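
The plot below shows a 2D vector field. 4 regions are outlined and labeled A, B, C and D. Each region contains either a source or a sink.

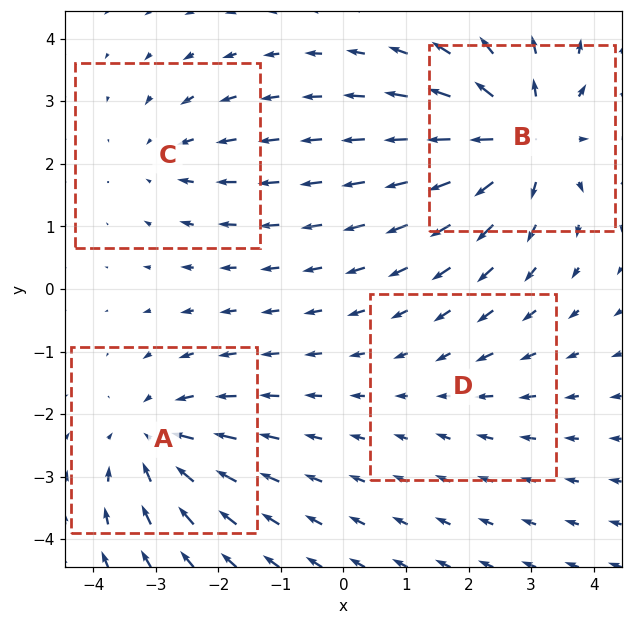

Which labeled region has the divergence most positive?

Divergence at each region's feature centre — A: about -5, B: about +7, C: about -3, D: about -2. Region B is most positive.

B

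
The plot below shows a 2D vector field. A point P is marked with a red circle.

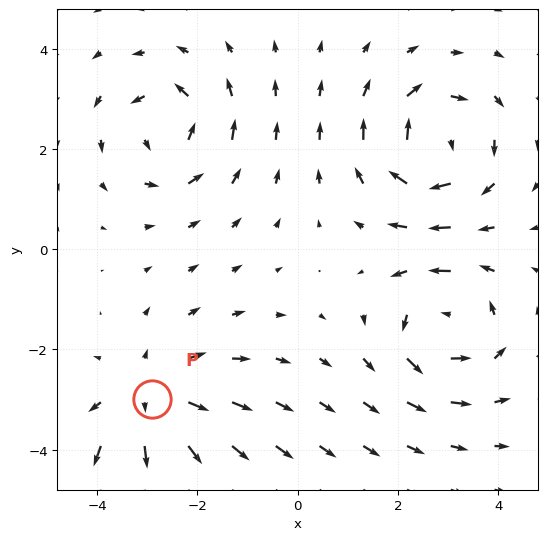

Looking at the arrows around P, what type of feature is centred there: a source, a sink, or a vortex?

source

At P (-2.9, -3.0) the arrows spread outward. Divergence about +4, curl ≈0 — positive divergence with near-zero curl is a source.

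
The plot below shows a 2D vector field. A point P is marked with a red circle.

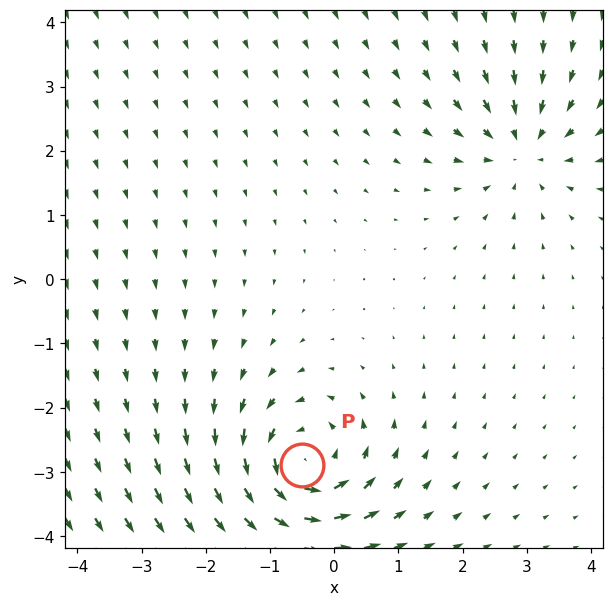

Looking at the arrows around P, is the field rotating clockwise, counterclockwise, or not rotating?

counterclockwise

Near P at (-0.5, -2.9) the arrows circulate counterclockwise. The curl (z-component) there is about +5; positive curl means counterclockwise rotation.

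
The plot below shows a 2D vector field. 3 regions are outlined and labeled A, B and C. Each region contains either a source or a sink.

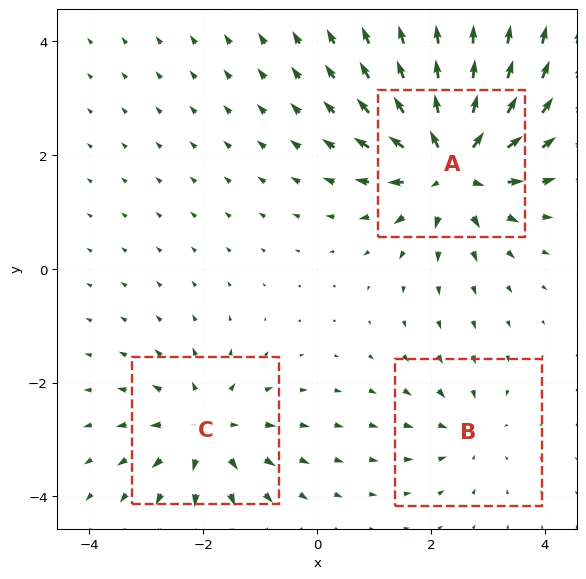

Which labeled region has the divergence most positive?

Divergence at each region's feature centre — A: about +6, B: about -2, C: about +4. Region A is most positive.

A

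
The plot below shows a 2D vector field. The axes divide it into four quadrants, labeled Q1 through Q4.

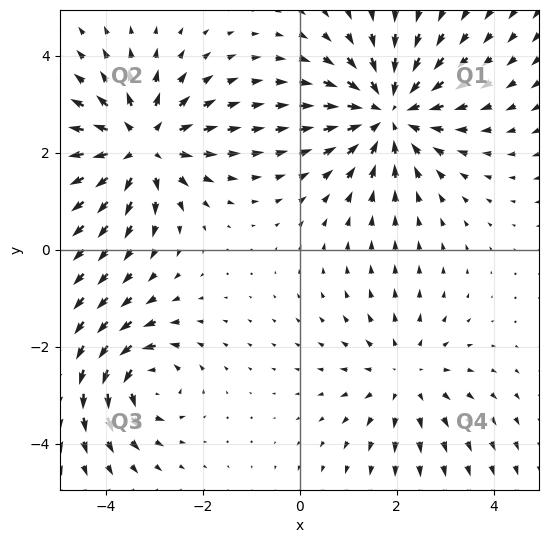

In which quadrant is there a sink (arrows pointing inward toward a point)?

The sink sits at approximately (1.8, 2.8), which lies in quadrant Q1. The divergence there is about -4, negative as expected for a sink.

Q1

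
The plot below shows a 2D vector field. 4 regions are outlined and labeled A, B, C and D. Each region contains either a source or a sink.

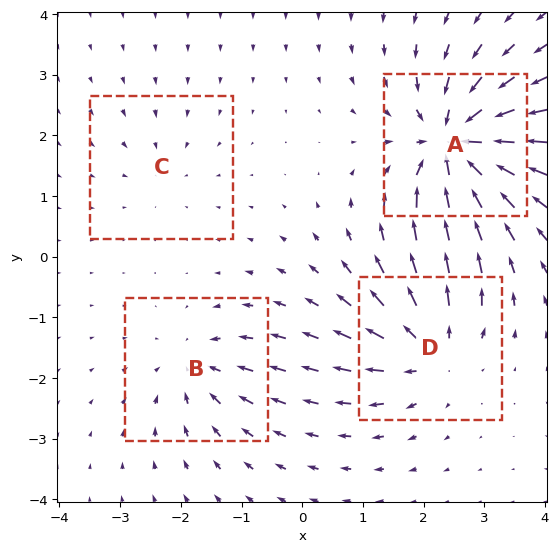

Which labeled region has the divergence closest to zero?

C

Divergence at each region's feature centre — A: about -9, B: about -4, C: about -2, D: about +6. Region C is closest to zero.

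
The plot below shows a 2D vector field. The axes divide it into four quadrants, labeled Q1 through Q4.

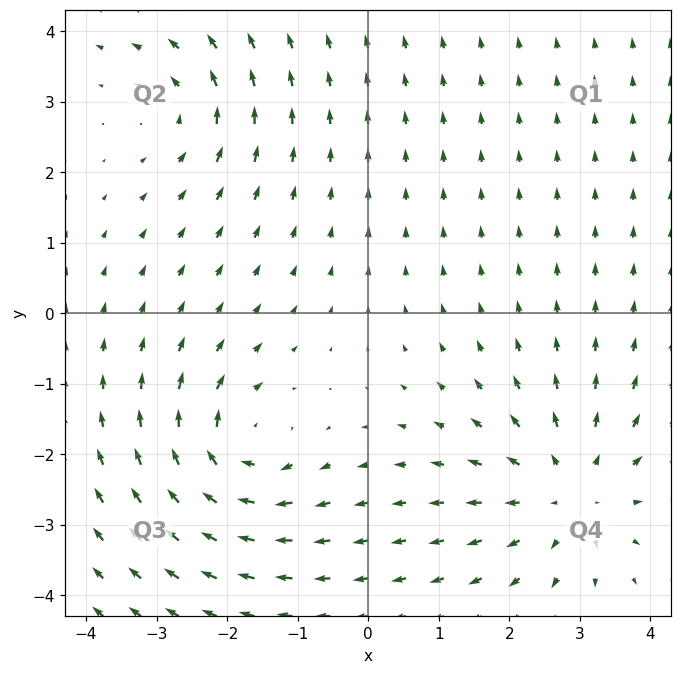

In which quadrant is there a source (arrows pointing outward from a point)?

The source sits at approximately (2.9, -2.5), which lies in quadrant Q4. The divergence there is about +4, positive as expected for a source.

Q4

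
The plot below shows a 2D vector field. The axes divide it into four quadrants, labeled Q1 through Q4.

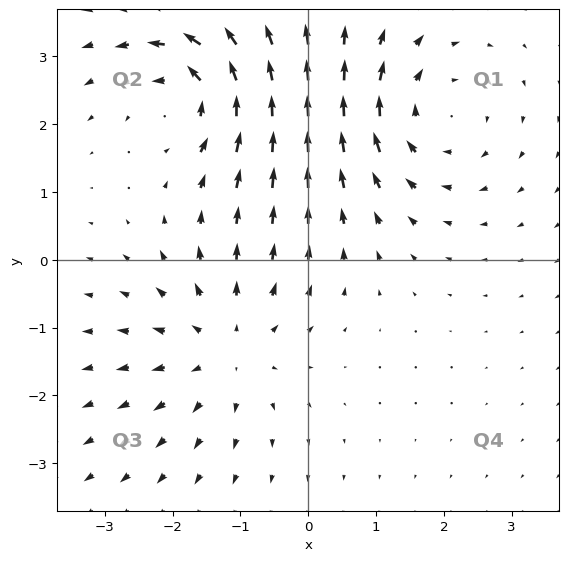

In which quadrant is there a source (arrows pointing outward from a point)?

The source sits at approximately (-1.2, -1.3), which lies in quadrant Q3. The divergence there is about +3, positive as expected for a source.

Q3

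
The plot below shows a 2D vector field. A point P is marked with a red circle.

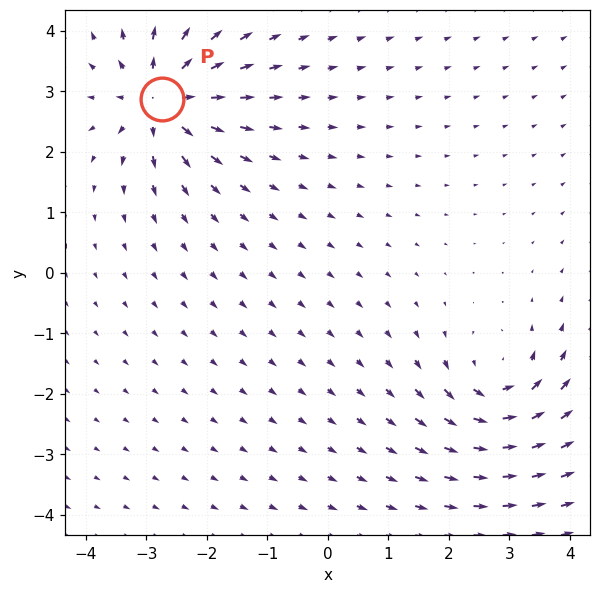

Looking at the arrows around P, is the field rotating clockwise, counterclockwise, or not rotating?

Near P at (-2.7, 2.9) the arrows show no circulation. The curl there is ≈0.

not rotating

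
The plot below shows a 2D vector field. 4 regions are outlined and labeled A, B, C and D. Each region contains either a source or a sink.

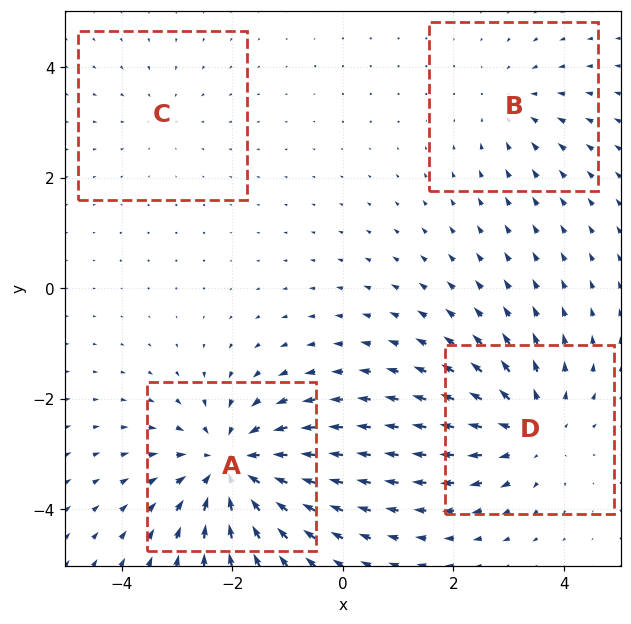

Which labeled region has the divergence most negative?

Divergence at each region's feature centre — A: about -6, B: about -3, C: about -2, D: about +5. Region A is most negative.

A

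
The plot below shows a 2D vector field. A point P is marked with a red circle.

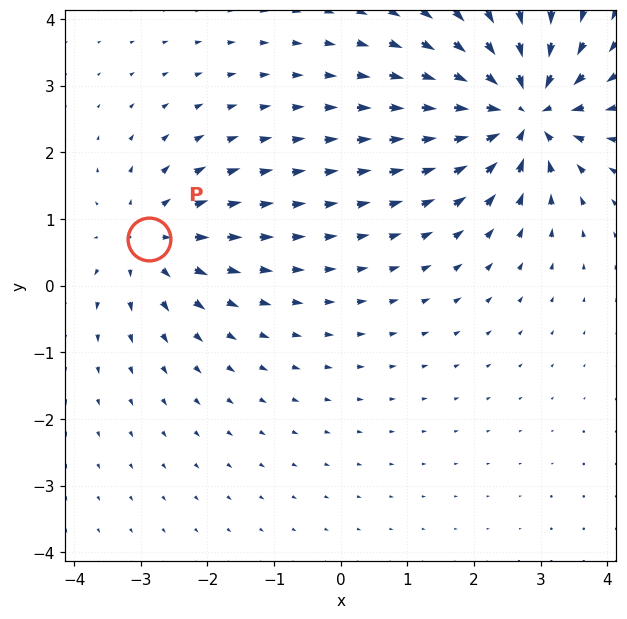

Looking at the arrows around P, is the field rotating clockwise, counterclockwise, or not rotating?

Near P at (-2.9, 0.7) the arrows show no circulation. The curl there is ≈0.

not rotating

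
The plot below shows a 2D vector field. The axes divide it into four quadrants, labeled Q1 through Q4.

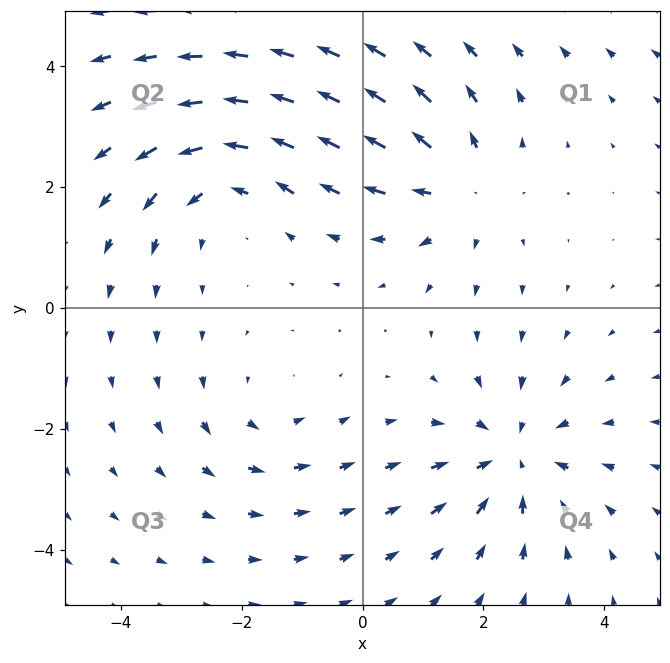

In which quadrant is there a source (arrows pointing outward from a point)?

The source sits at approximately (1.6, 2.0), which lies in quadrant Q1. The divergence there is about +4, positive as expected for a source.

Q1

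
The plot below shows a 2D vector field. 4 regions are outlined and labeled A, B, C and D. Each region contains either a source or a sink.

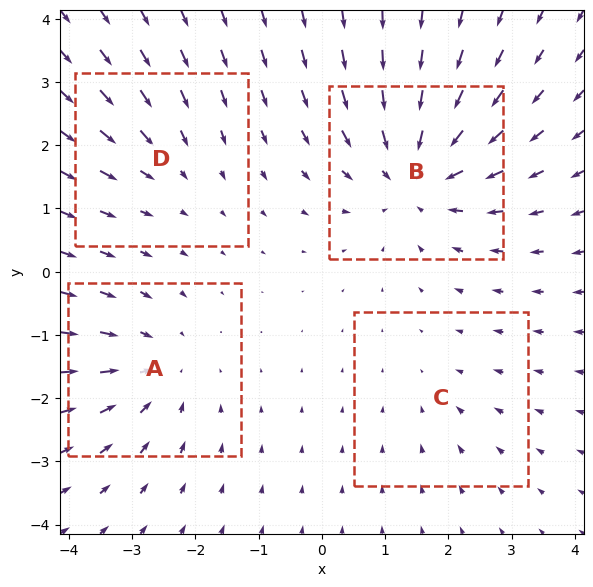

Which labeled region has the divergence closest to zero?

C

Divergence at each region's feature centre — A: about -4, B: about -6, C: about -2, D: about -3. Region C is closest to zero.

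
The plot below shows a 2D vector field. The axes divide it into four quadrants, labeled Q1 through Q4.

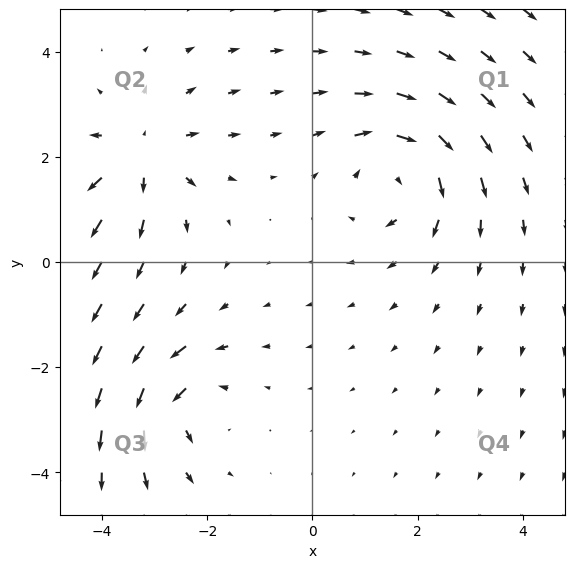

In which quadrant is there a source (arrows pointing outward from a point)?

Q2

The source sits at approximately (-3.3, 2.0), which lies in quadrant Q2. The divergence there is about +4, positive as expected for a source.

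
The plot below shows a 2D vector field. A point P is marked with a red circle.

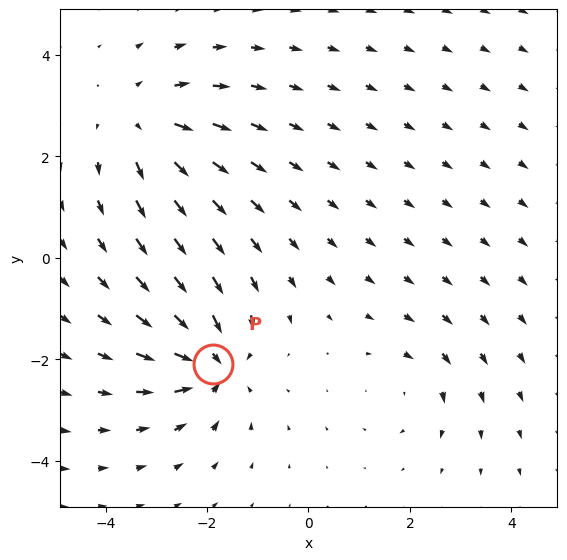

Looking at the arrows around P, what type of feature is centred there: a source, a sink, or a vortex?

sink

At P (-1.9, -2.1) the arrows converge inward. Divergence about -6, curl ≈0 — negative divergence with near-zero curl is a sink.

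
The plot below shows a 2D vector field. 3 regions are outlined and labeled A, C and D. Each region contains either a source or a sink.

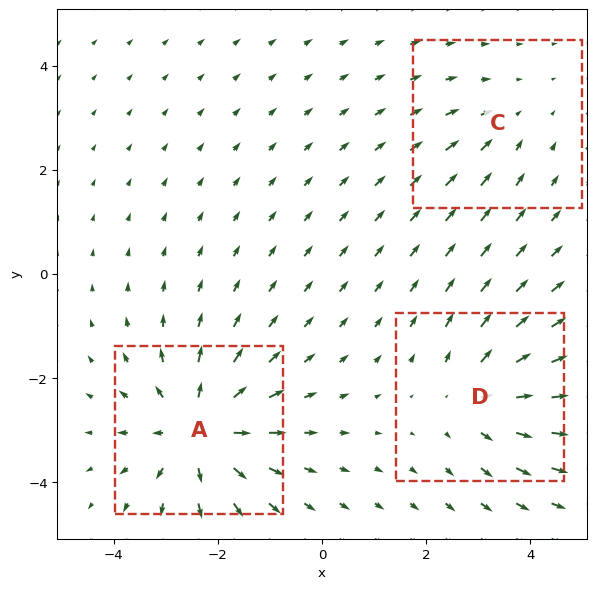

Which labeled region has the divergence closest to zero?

C

Divergence at each region's feature centre — A: about +5, C: about -2, D: about +3. Region C is closest to zero.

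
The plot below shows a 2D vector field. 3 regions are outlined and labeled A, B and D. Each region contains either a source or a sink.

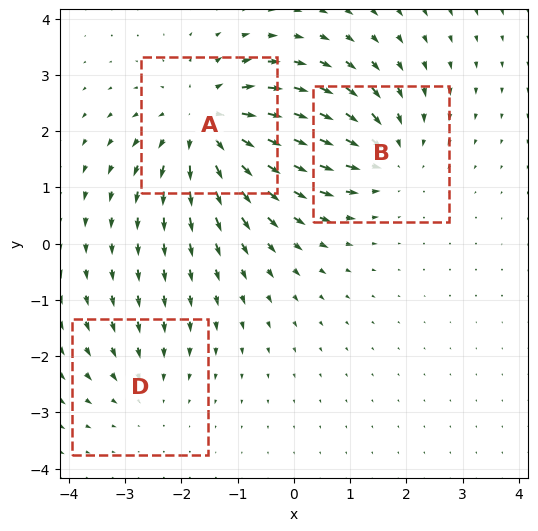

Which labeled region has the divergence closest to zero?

Divergence at each region's feature centre — A: about +4, B: about -3, D: about -2. Region D is closest to zero.

D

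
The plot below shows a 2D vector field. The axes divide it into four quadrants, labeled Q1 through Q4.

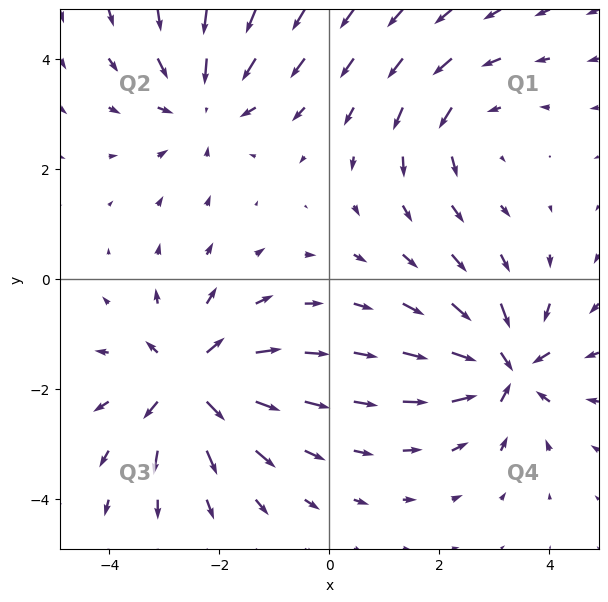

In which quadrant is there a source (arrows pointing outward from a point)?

The source sits at approximately (-2.5, -1.9), which lies in quadrant Q3. The divergence there is about +5, positive as expected for a source.

Q3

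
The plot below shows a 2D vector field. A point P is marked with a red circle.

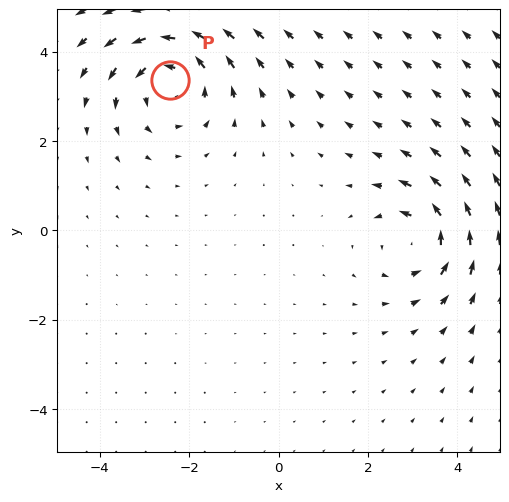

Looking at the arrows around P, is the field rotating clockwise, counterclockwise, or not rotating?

counterclockwise

Near P at (-2.4, 3.4) the arrows circulate counterclockwise. The curl (z-component) there is about +3; positive curl means counterclockwise rotation.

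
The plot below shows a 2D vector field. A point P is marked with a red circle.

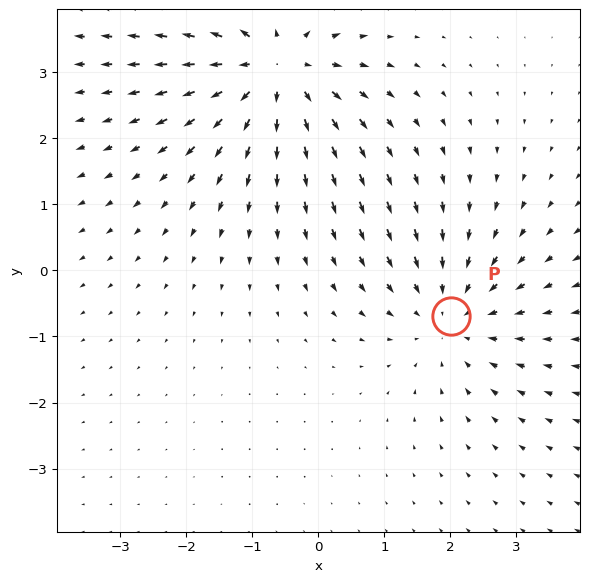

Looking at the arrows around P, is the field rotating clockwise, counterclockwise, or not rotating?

Near P at (2.0, -0.7) the arrows show no circulation. The curl there is ≈0.

not rotating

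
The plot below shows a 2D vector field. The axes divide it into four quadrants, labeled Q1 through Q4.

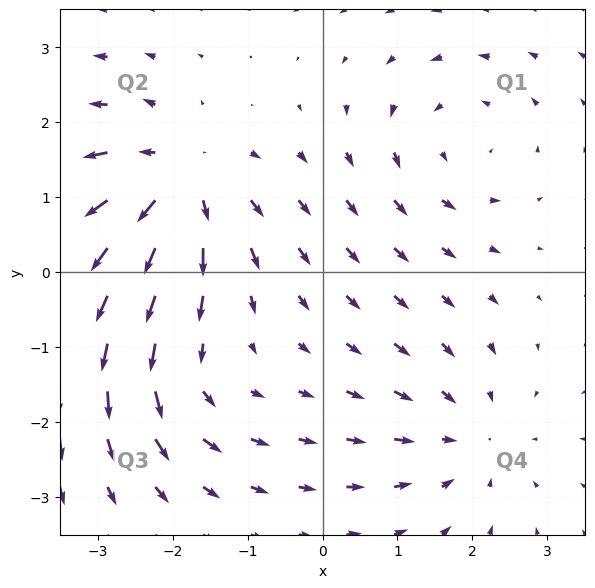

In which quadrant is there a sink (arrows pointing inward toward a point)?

Q4

The sink sits at approximately (1.9, -2.2), which lies in quadrant Q4. The divergence there is about -3, negative as expected for a sink.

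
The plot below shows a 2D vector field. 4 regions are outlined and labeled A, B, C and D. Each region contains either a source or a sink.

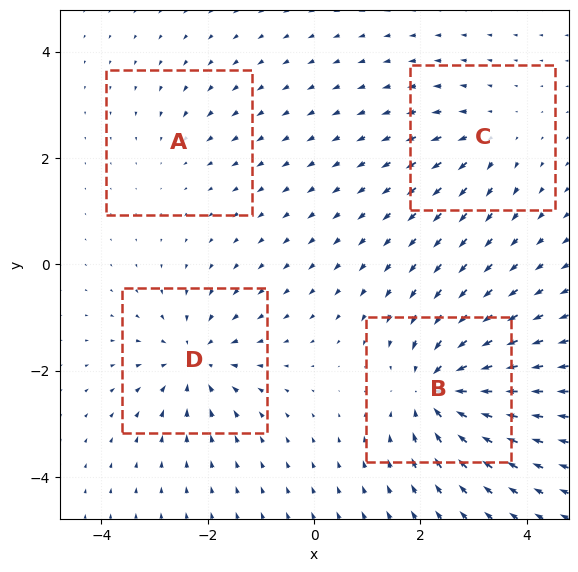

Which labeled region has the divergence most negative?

Divergence at each region's feature centre — A: about -2, B: about -8, C: about +4, D: about -6. Region B is most negative.

B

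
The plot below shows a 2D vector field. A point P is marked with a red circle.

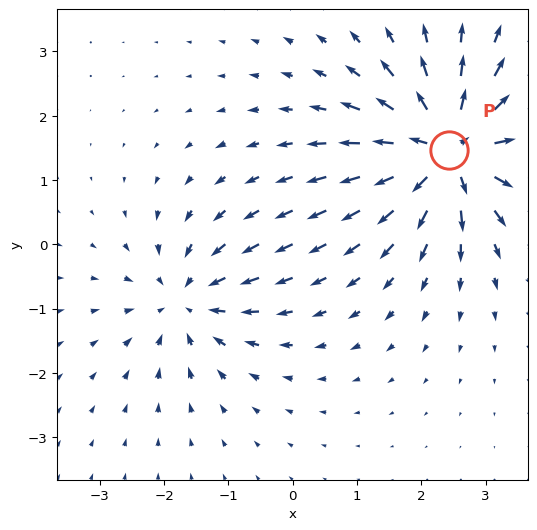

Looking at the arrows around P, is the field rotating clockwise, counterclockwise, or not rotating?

not rotating

Near P at (2.4, 1.5) the arrows show no circulation. The curl there is ≈0.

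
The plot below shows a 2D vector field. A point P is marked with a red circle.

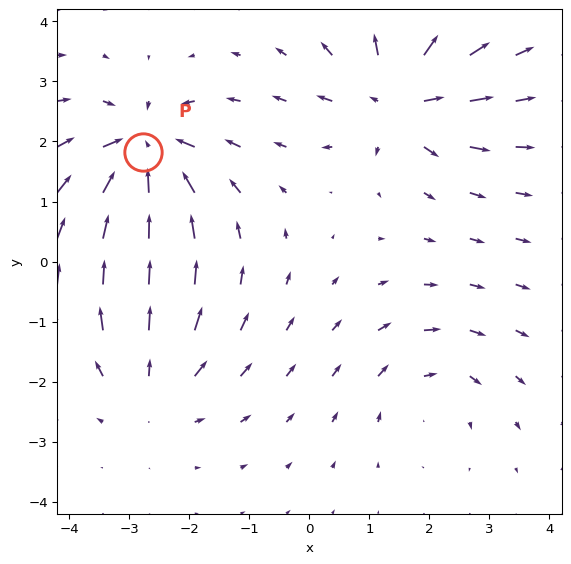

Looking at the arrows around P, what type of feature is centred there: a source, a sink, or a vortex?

sink

At P (-2.8, 1.8) the arrows converge inward. Divergence about -7, curl ≈0 — negative divergence with near-zero curl is a sink.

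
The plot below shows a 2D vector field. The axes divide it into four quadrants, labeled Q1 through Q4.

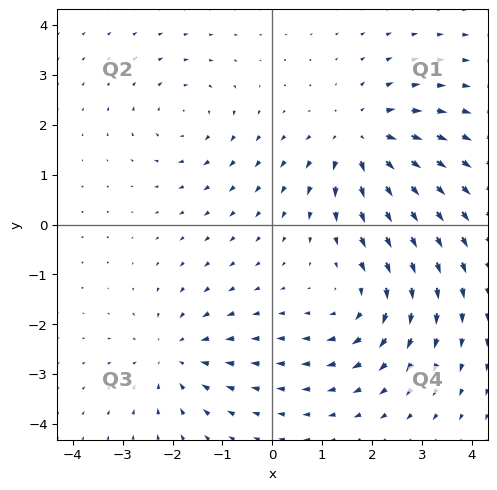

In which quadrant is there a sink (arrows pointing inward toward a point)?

The sink sits at approximately (-1.9, -2.6), which lies in quadrant Q3. The divergence there is about -3, negative as expected for a sink.

Q3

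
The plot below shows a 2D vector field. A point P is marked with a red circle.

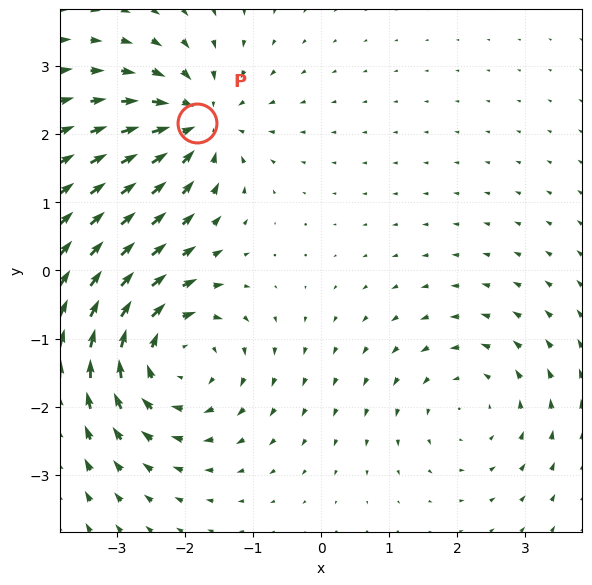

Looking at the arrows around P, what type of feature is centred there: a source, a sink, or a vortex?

At P (-1.8, 2.2) the arrows converge inward. Divergence about -4, curl ≈0 — negative divergence with near-zero curl is a sink.

sink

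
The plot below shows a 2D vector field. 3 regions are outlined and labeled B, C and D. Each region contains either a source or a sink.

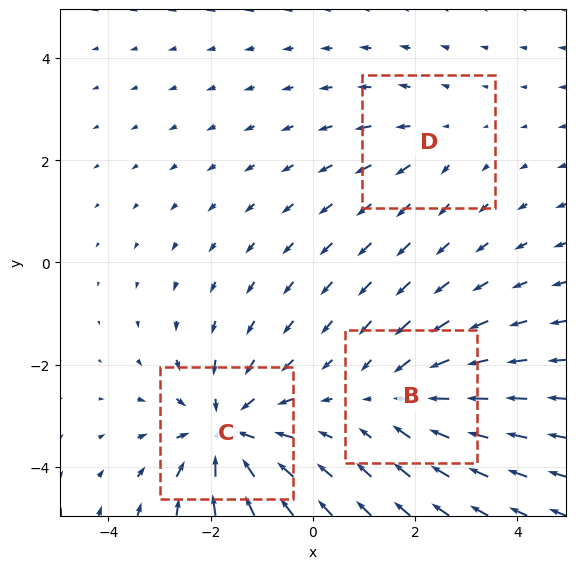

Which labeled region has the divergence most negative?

C

Divergence at each region's feature centre — B: about -3, C: about -4, D: about +2. Region C is most negative.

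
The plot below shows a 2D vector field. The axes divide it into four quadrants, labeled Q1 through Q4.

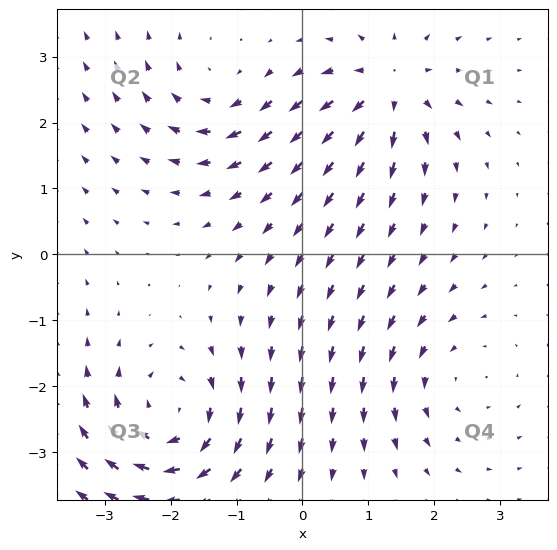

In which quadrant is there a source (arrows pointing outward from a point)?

Q1

The source sits at approximately (1.3, 2.5), which lies in quadrant Q1. The divergence there is about +5, positive as expected for a source.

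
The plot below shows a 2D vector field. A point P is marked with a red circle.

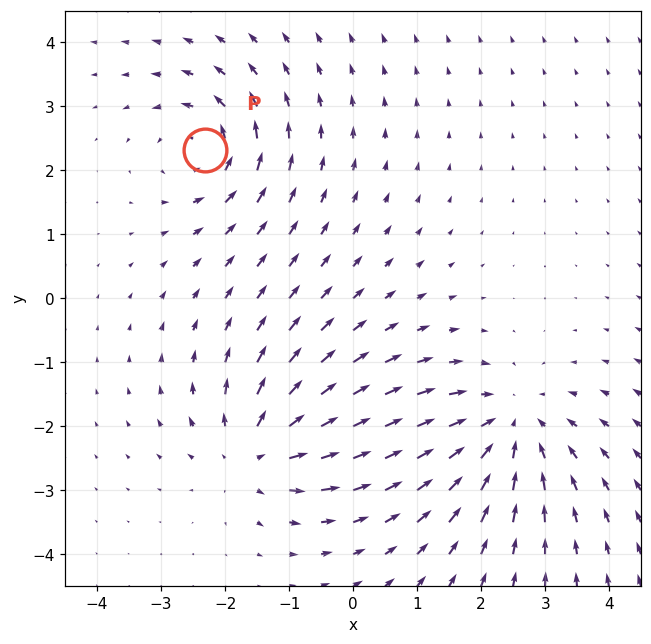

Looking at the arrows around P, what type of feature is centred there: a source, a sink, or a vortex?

vortex

At P (-2.3, 2.3) the arrows circulate counterclockwise. Divergence ≈0, curl about +4 — near-zero divergence with nonzero curl is a vortex.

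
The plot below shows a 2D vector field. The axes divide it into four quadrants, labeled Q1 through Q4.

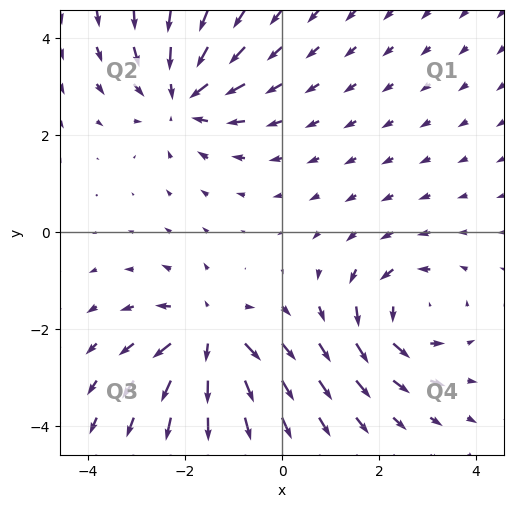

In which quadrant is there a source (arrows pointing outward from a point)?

Q3

The source sits at approximately (-1.5, -2.1), which lies in quadrant Q3. The divergence there is about +4, positive as expected for a source.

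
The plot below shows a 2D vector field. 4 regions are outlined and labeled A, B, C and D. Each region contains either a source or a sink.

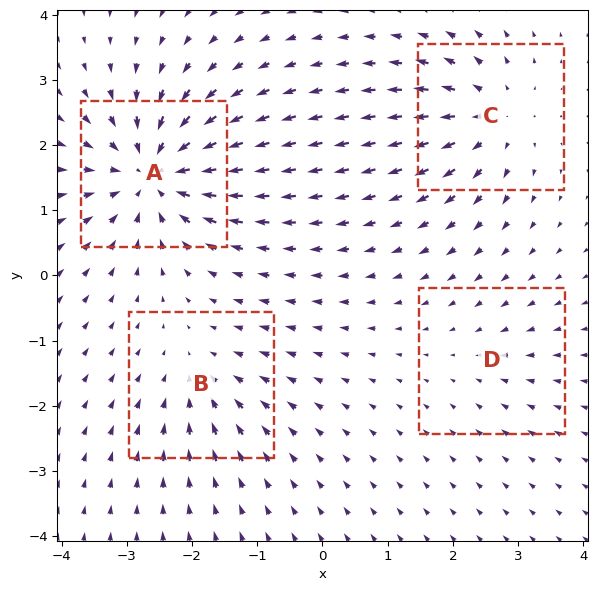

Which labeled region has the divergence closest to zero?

Divergence at each region's feature centre — A: about -8, B: about -3, C: about +5, D: about -2. Region D is closest to zero.

D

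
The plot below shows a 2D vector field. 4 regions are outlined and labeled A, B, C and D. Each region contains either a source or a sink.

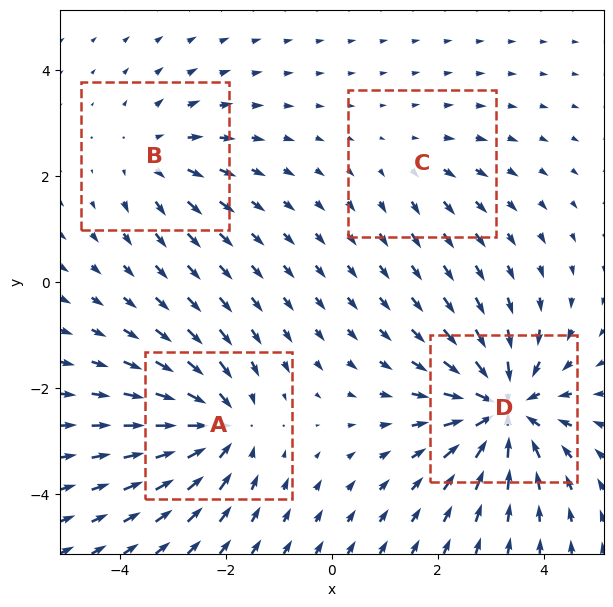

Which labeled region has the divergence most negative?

Divergence at each region's feature centre — A: about -5, B: about +3, C: about +2, D: about -7. Region D is most negative.

D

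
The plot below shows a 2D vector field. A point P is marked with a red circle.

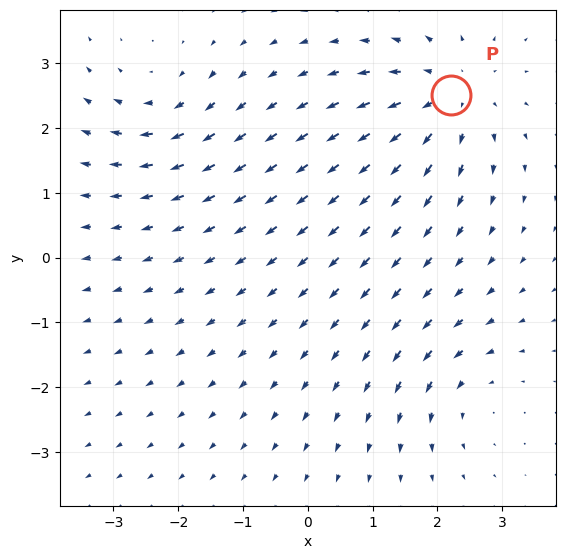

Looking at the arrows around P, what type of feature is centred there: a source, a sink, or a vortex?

source

At P (2.2, 2.5) the arrows spread outward. Divergence about +4, curl ≈0 — positive divergence with near-zero curl is a source.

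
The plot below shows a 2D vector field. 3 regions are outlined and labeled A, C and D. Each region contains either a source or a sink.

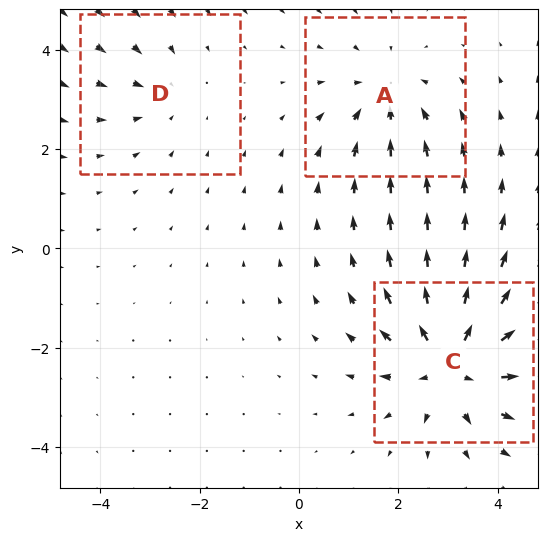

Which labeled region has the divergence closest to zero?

D

Divergence at each region's feature centre — A: about -3, C: about +5, D: about -2. Region D is closest to zero.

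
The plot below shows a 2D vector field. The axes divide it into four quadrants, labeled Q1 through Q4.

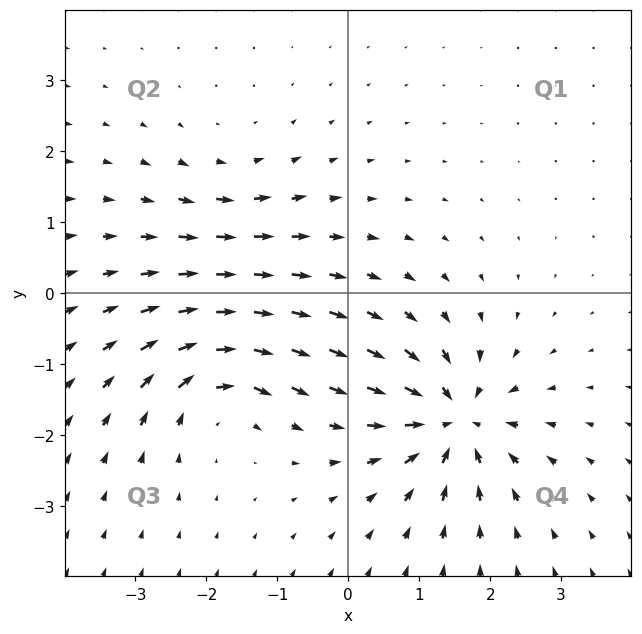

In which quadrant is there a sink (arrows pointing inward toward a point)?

Q4

The sink sits at approximately (1.5, -1.8), which lies in quadrant Q4. The divergence there is about -7, negative as expected for a sink.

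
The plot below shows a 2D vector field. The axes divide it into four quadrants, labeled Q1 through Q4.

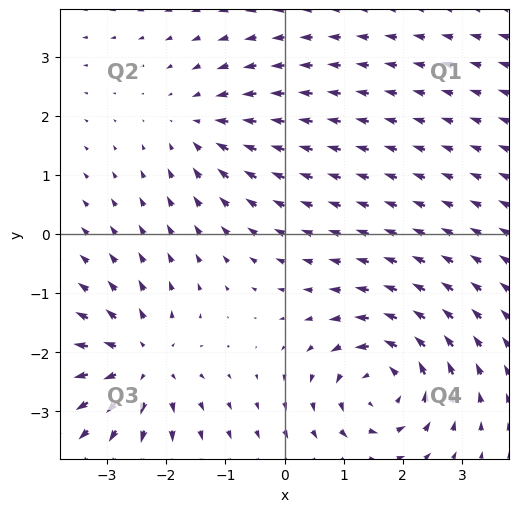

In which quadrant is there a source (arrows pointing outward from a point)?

The source sits at approximately (-2.4, -2.2), which lies in quadrant Q3. The divergence there is about +5, positive as expected for a source.

Q3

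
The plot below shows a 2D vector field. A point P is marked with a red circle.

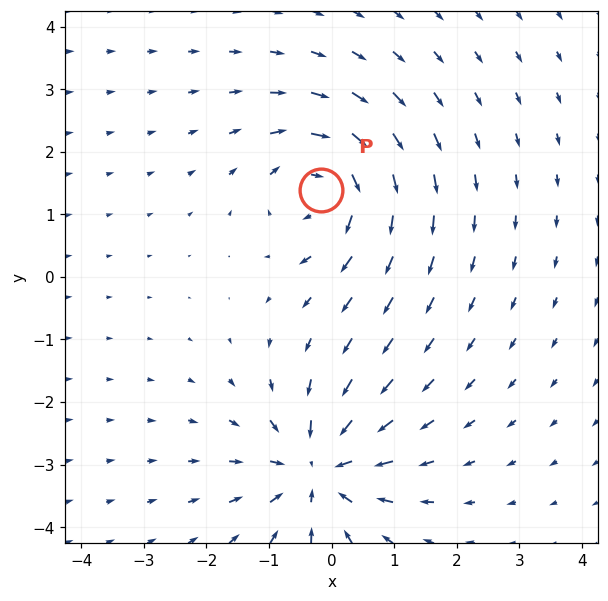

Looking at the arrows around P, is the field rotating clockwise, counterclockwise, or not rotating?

clockwise

Near P at (-0.2, 1.4) the arrows circulate clockwise. The curl (z-component) there is about -5; negative curl means clockwise rotation.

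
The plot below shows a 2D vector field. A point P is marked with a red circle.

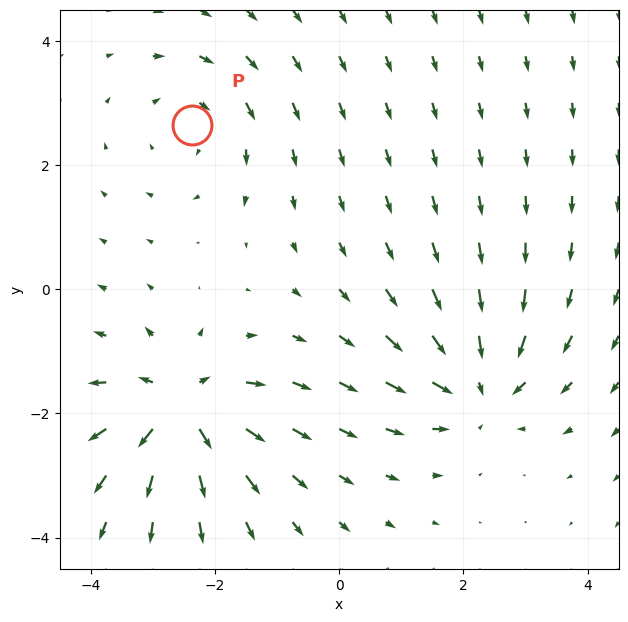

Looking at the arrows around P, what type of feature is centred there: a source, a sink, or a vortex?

At P (-2.4, 2.6) the arrows circulate clockwise. Divergence ≈0, curl about -3 — near-zero divergence with nonzero curl is a vortex.

vortex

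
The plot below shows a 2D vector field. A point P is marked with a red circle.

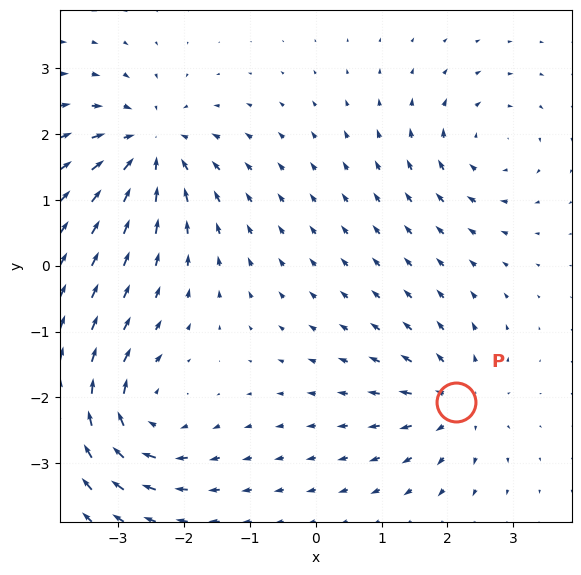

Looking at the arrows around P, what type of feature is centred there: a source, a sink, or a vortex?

At P (2.1, -2.1) the arrows spread outward. Divergence about +5, curl ≈0 — positive divergence with near-zero curl is a source.

source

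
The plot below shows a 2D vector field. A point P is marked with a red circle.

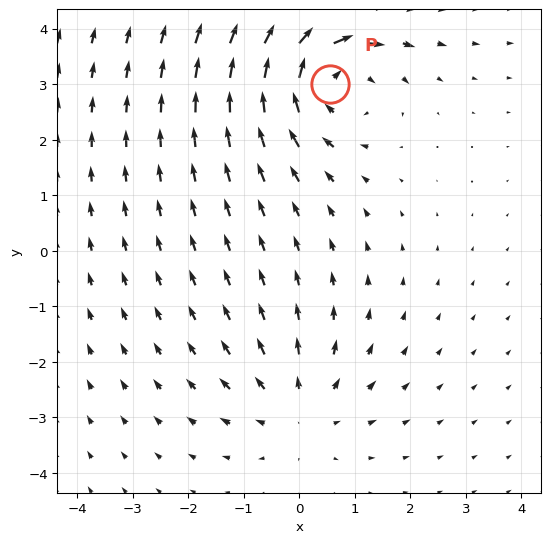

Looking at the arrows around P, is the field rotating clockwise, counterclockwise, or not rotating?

Near P at (0.6, 3.0) the arrows circulate clockwise. The curl (z-component) there is about -4; negative curl means clockwise rotation.

clockwise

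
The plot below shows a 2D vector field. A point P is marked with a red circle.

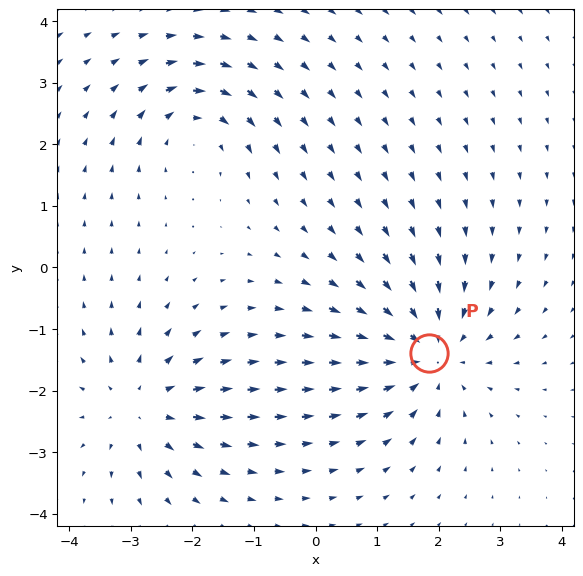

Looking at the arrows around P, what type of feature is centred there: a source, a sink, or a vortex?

At P (1.8, -1.4) the arrows converge inward. Divergence about -5, curl ≈0 — negative divergence with near-zero curl is a sink.

sink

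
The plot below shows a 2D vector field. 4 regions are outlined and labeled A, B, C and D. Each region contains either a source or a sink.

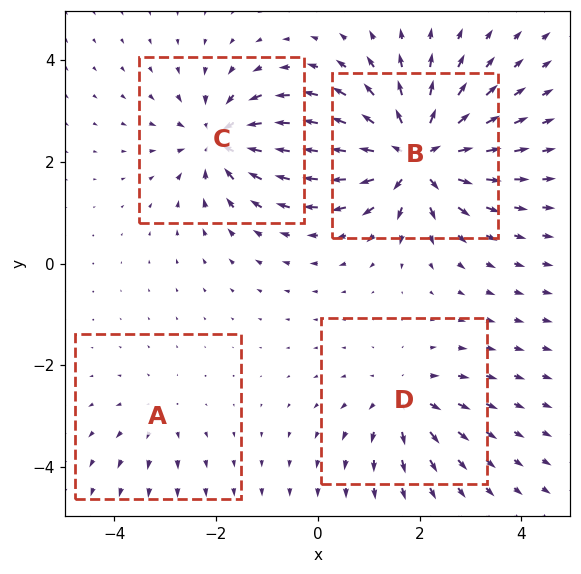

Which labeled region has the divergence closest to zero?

Divergence at each region's feature centre — A: about +3, B: about +9, C: about -6, D: about +4. Region A is closest to zero.

A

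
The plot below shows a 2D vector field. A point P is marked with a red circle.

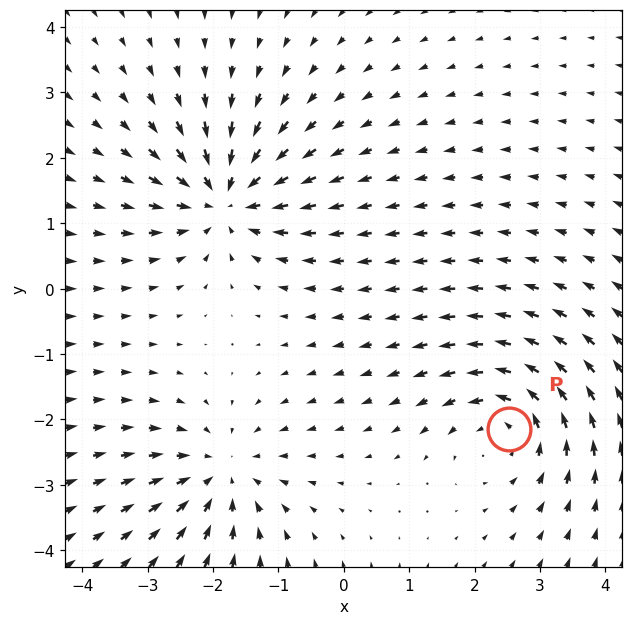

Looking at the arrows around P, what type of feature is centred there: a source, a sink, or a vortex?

vortex

At P (2.5, -2.1) the arrows circulate counterclockwise. Divergence ≈0, curl about +4 — near-zero divergence with nonzero curl is a vortex.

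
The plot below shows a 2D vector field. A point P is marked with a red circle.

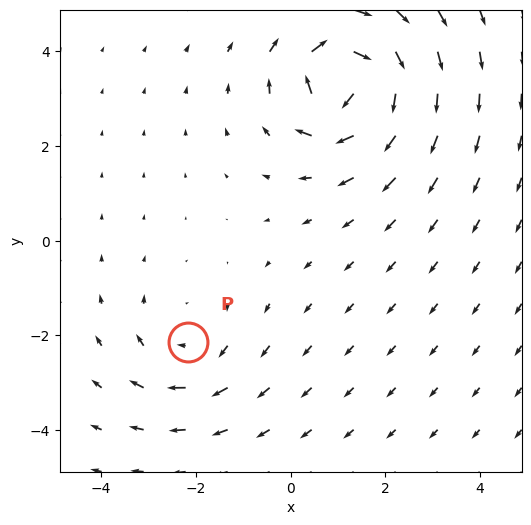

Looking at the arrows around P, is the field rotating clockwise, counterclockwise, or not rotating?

clockwise

Near P at (-2.2, -2.1) the arrows circulate clockwise. The curl (z-component) there is about -2; negative curl means clockwise rotation.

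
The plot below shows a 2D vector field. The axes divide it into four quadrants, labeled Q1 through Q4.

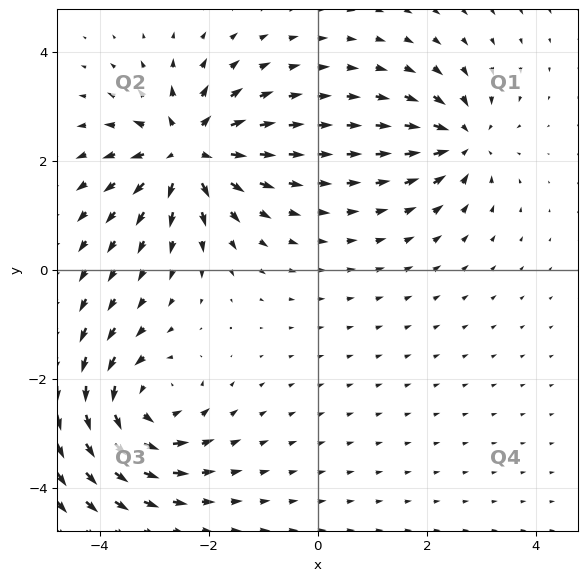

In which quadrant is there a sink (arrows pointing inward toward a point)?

Q1

The sink sits at approximately (2.6, 2.4), which lies in quadrant Q1. The divergence there is about -4, negative as expected for a sink.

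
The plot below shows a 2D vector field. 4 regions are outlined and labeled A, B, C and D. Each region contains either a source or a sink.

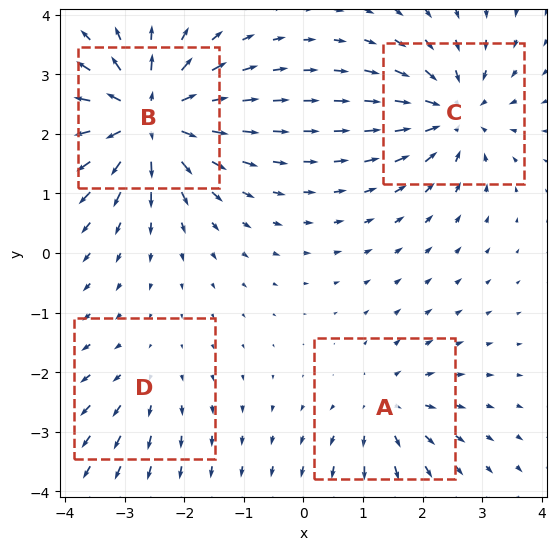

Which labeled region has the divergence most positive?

Divergence at each region's feature centre — A: about +4, B: about +8, C: about -6, D: about +3. Region B is most positive.

B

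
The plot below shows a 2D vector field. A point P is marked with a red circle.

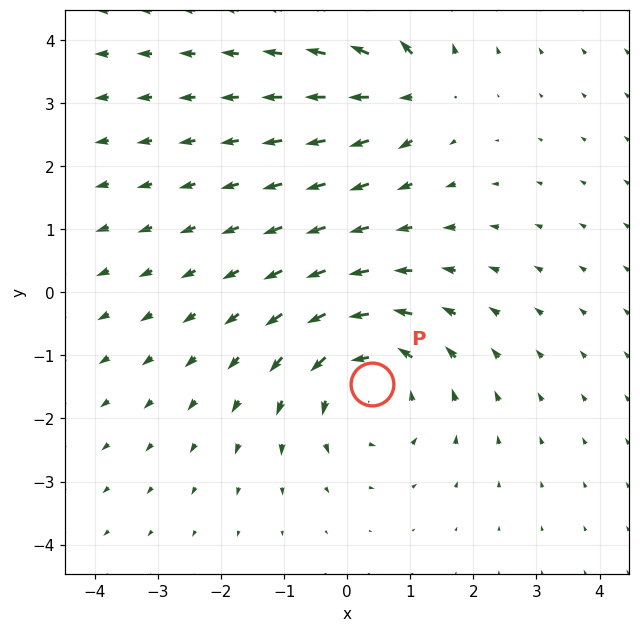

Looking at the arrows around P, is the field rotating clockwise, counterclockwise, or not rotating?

Near P at (0.4, -1.5) the arrows circulate counterclockwise. The curl (z-component) there is about +4; positive curl means counterclockwise rotation.

counterclockwise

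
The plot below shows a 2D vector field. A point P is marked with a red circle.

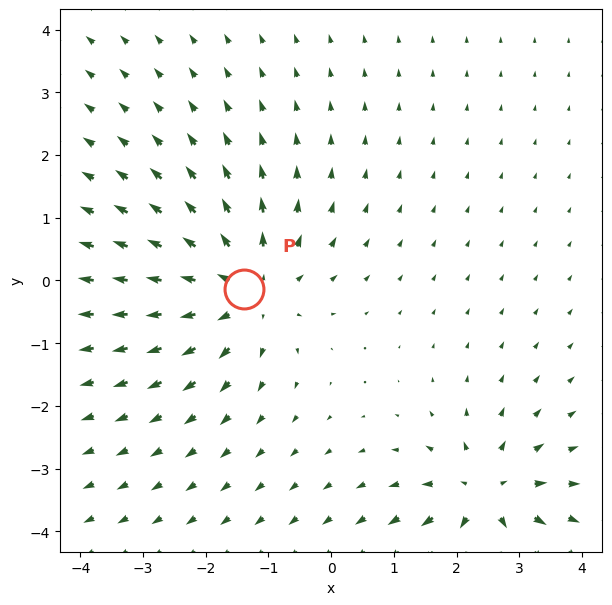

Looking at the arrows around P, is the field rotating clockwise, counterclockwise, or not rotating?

not rotating

Near P at (-1.4, -0.1) the arrows show no circulation. The curl there is ≈0.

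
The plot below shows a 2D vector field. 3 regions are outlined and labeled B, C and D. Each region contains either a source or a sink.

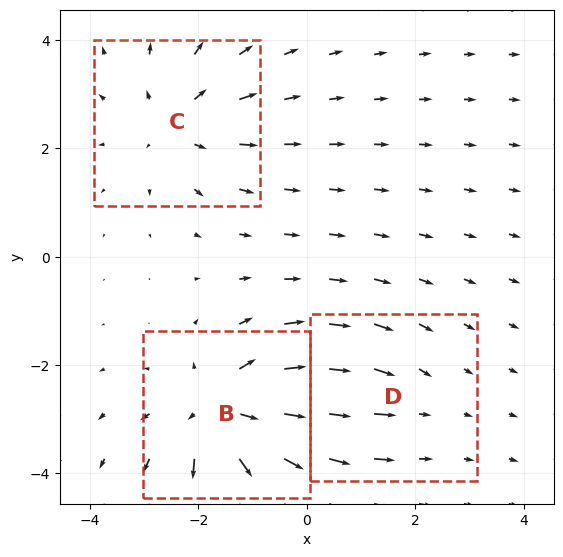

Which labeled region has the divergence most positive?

Divergence at each region's feature centre — B: about +4, C: about +3, D: about -2. Region B is most positive.

B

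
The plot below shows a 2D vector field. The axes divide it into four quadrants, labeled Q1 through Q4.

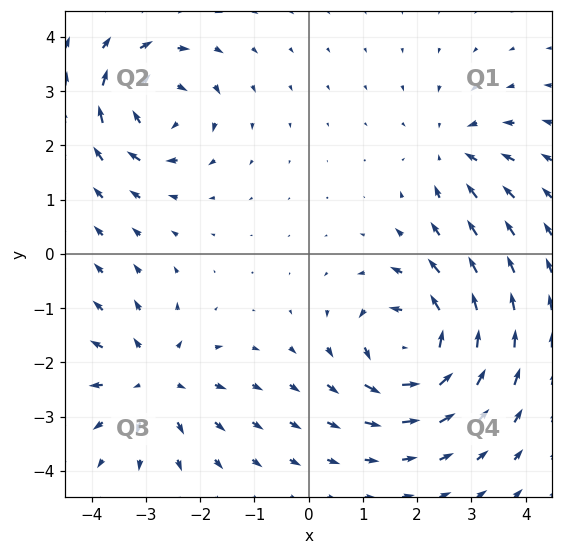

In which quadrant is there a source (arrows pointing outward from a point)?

The source sits at approximately (-2.9, -2.3), which lies in quadrant Q3. The divergence there is about +4, positive as expected for a source.

Q3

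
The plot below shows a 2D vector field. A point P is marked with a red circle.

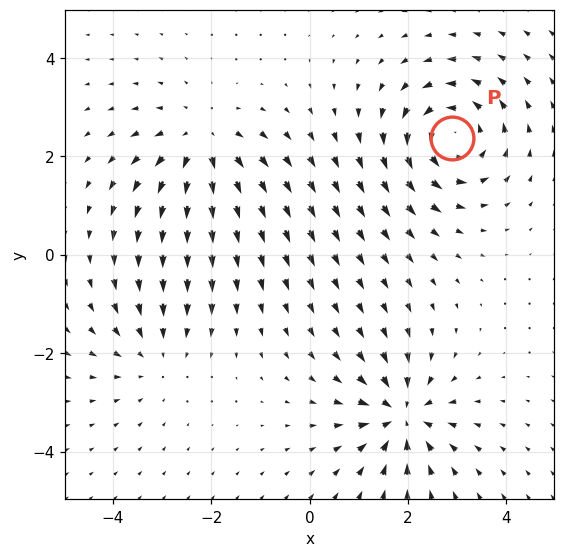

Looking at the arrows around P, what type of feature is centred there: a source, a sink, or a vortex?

vortex

At P (2.9, 2.4) the arrows circulate counterclockwise. Divergence ≈0, curl about +5 — near-zero divergence with nonzero curl is a vortex.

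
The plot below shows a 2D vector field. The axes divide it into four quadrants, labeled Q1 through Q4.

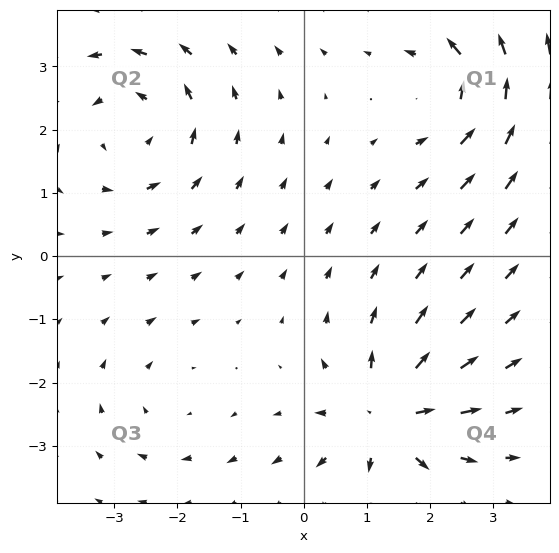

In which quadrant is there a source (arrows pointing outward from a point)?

Q4

The source sits at approximately (1.3, -2.5), which lies in quadrant Q4. The divergence there is about +6, positive as expected for a source.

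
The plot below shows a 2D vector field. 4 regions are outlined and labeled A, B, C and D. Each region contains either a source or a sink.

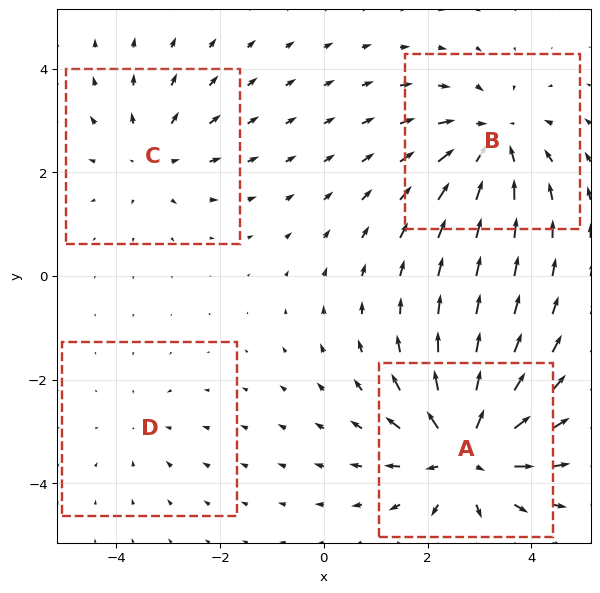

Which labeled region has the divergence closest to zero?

D

Divergence at each region's feature centre — A: about +6, B: about -4, C: about +3, D: about -2. Region D is closest to zero.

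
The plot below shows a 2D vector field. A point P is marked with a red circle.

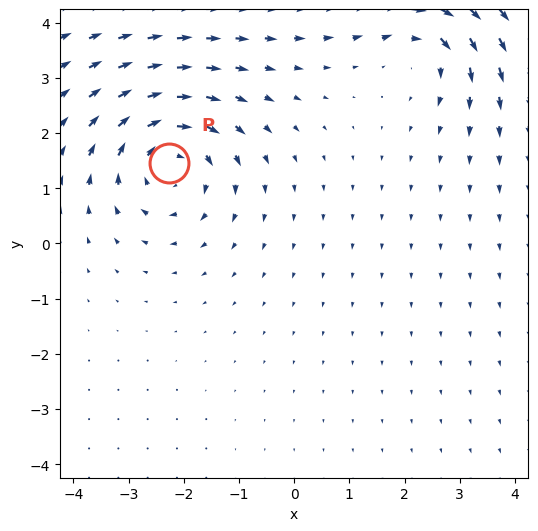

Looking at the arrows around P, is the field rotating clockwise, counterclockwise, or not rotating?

Near P at (-2.3, 1.5) the arrows circulate clockwise. The curl (z-component) there is about -5; negative curl means clockwise rotation.

clockwise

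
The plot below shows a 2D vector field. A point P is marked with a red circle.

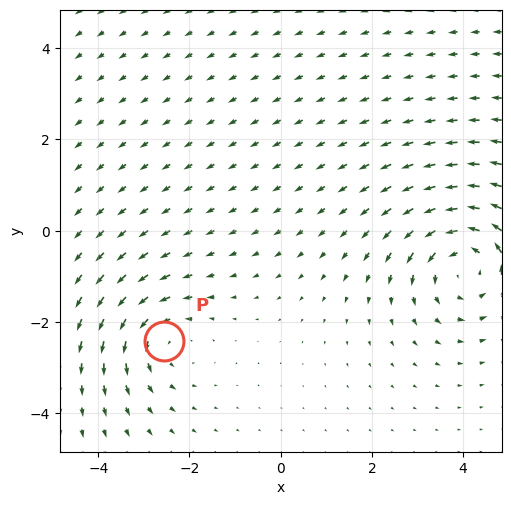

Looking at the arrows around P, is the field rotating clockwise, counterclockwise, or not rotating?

Near P at (-2.6, -2.4) the arrows circulate counterclockwise. The curl (z-component) there is about +3; positive curl means counterclockwise rotation.

counterclockwise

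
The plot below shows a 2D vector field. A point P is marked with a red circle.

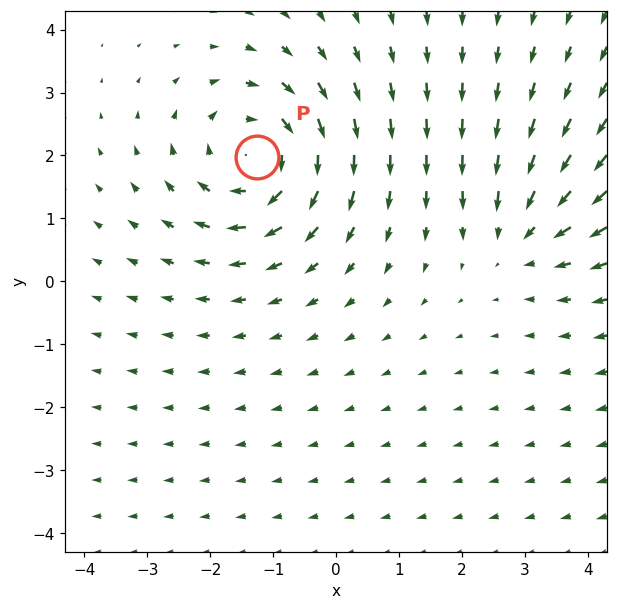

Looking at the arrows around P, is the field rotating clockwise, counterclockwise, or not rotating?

Near P at (-1.3, 2.0) the arrows circulate clockwise. The curl (z-component) there is about -4; negative curl means clockwise rotation.

clockwise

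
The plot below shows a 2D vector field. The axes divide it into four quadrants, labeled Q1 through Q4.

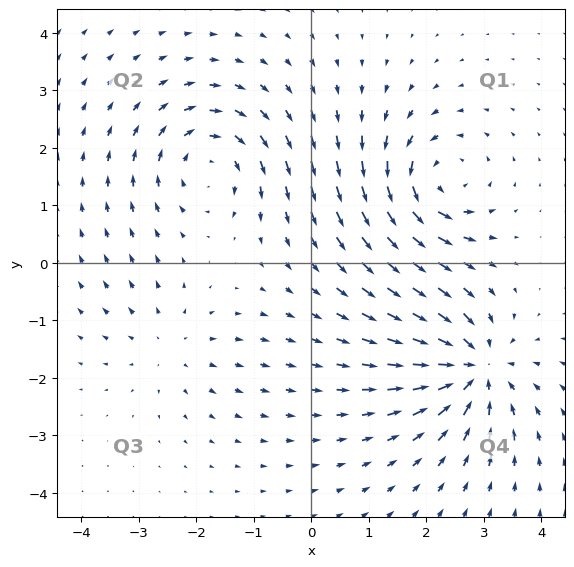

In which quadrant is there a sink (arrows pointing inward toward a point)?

Q4

The sink sits at approximately (2.8, -1.8), which lies in quadrant Q4. The divergence there is about -7, negative as expected for a sink.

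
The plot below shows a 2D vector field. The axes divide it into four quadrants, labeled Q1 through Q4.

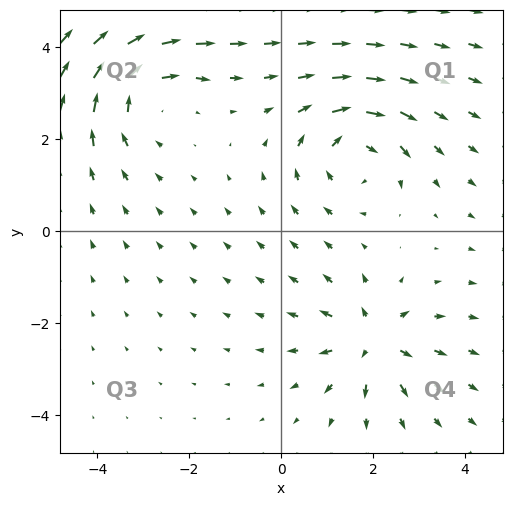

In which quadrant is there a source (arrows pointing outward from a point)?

Q4

The source sits at approximately (2.0, -2.4), which lies in quadrant Q4. The divergence there is about +4, positive as expected for a source.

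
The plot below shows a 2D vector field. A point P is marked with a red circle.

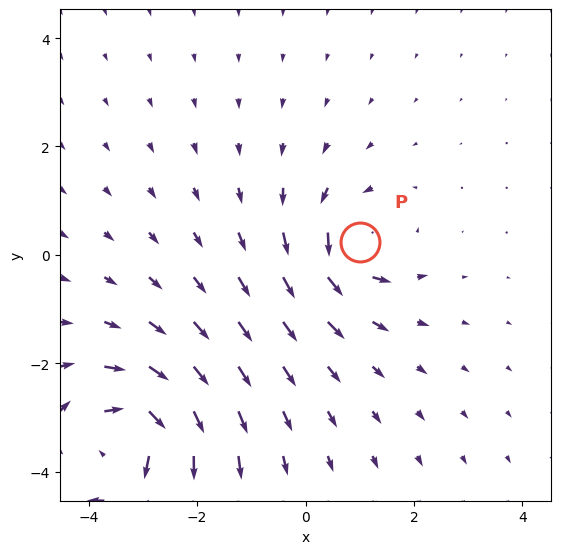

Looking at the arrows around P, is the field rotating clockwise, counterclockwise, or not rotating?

Near P at (1.0, 0.2) the arrows circulate counterclockwise. The curl (z-component) there is about +4; positive curl means counterclockwise rotation.

counterclockwise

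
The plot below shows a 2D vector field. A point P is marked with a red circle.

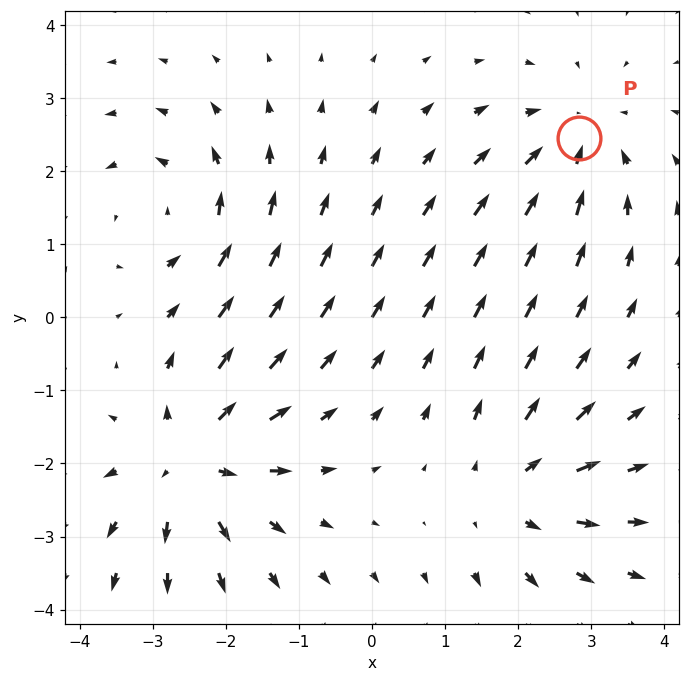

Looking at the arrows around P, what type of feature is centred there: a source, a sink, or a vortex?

sink

At P (2.8, 2.5) the arrows converge inward. Divergence about -3, curl ≈0 — negative divergence with near-zero curl is a sink.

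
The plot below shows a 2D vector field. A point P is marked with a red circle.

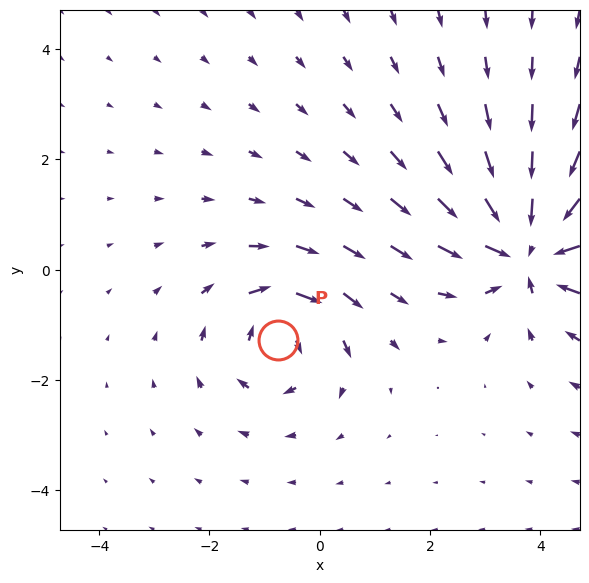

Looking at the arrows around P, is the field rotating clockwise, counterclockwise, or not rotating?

Near P at (-0.8, -1.3) the arrows circulate clockwise. The curl (z-component) there is about -4; negative curl means clockwise rotation.

clockwise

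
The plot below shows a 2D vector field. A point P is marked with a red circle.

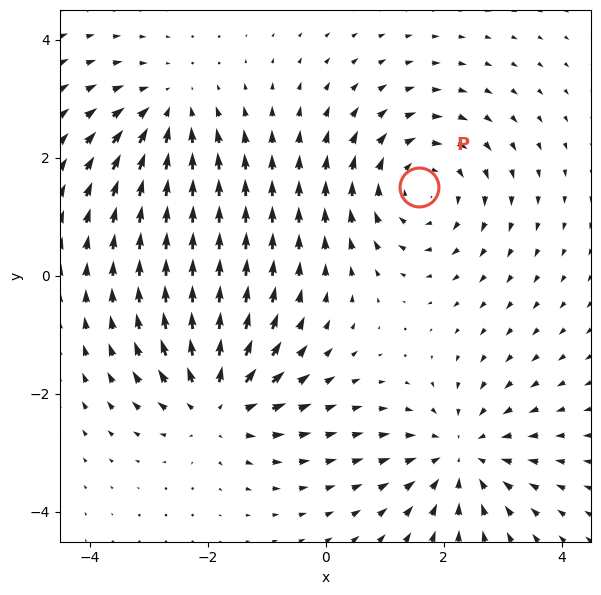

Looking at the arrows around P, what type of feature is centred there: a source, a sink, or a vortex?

vortex

At P (1.6, 1.5) the arrows circulate clockwise. Divergence ≈0, curl about -4 — near-zero divergence with nonzero curl is a vortex.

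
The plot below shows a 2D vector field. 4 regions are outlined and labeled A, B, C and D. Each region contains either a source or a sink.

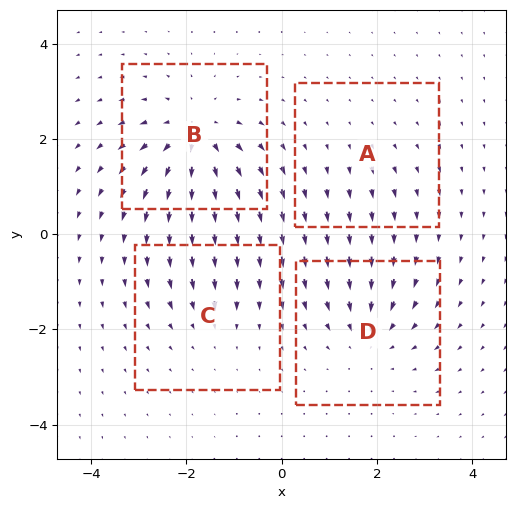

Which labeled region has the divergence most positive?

B

Divergence at each region's feature centre — A: about +2, B: about +7, C: about -3, D: about -5. Region B is most positive.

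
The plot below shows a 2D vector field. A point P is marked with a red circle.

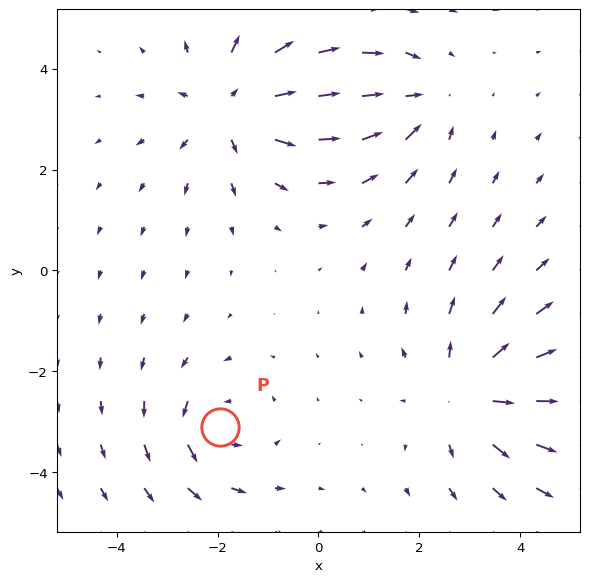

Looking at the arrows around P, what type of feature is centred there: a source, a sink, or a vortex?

At P (-2.0, -3.1) the arrows circulate counterclockwise. Divergence ≈0, curl about +4 — near-zero divergence with nonzero curl is a vortex.

vortex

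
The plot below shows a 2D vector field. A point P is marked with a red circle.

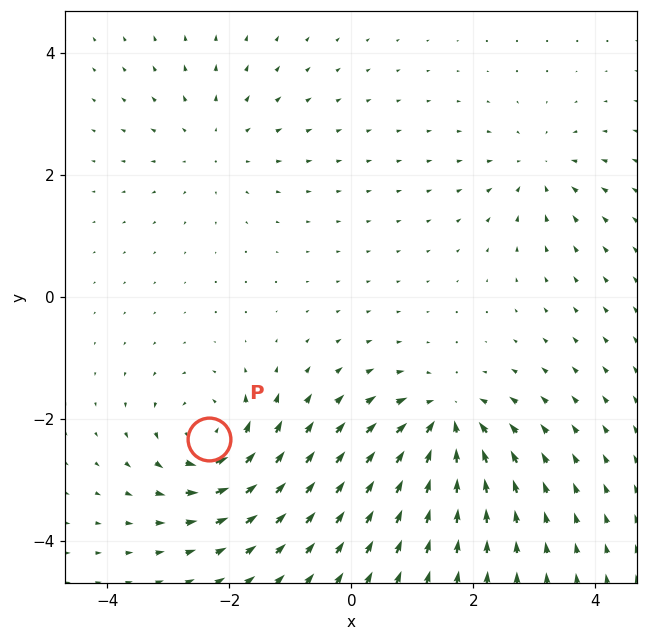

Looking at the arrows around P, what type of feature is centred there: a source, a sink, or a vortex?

At P (-2.3, -2.3) the arrows circulate counterclockwise. Divergence ≈0, curl about +6 — near-zero divergence with nonzero curl is a vortex.

vortex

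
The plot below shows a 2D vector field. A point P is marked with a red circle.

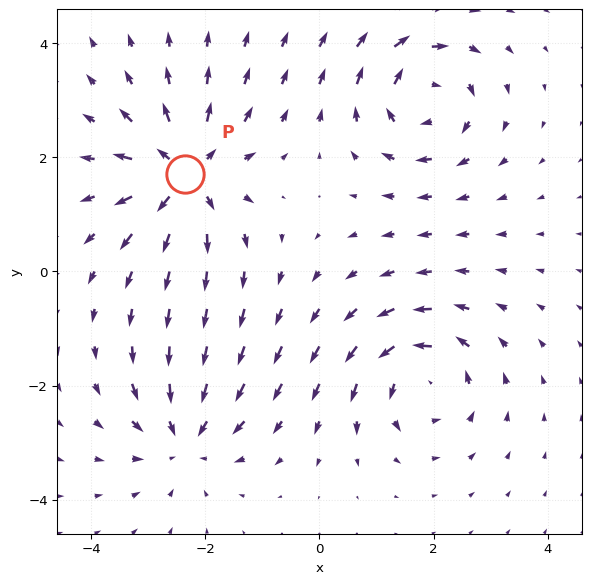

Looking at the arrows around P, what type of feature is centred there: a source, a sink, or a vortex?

source

At P (-2.4, 1.7) the arrows spread outward. Divergence about +6, curl ≈0 — positive divergence with near-zero curl is a source.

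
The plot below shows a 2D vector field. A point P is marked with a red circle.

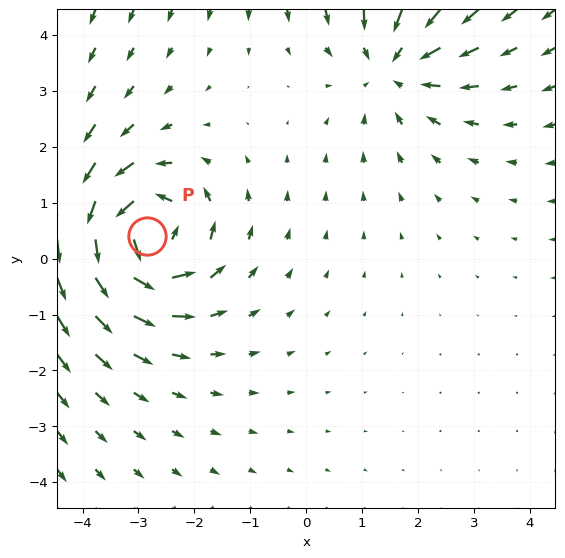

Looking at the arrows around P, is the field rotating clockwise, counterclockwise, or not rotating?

Near P at (-2.9, 0.4) the arrows circulate counterclockwise. The curl (z-component) there is about +7; positive curl means counterclockwise rotation.

counterclockwise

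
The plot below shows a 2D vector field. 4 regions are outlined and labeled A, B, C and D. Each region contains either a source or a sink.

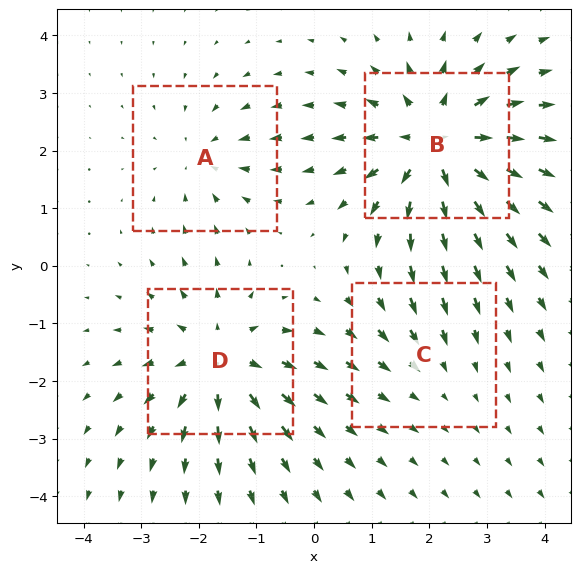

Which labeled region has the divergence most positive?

Divergence at each region's feature centre — A: about -3, B: about +7, C: about -2, D: about +5. Region B is most positive.

B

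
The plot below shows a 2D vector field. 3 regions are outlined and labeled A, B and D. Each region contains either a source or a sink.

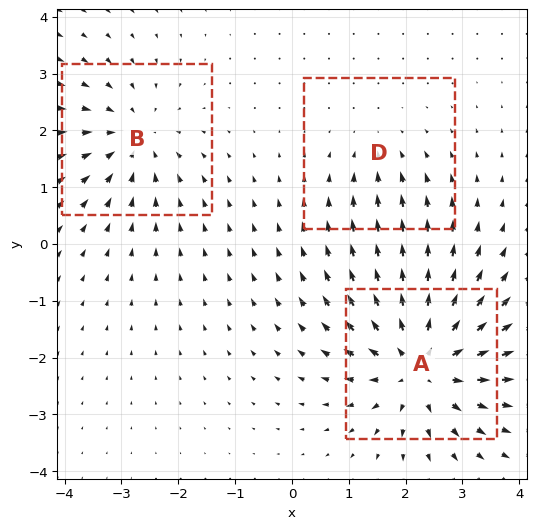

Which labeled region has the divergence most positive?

Divergence at each region's feature centre — A: about +5, B: about -3, D: about -2. Region A is most positive.

A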